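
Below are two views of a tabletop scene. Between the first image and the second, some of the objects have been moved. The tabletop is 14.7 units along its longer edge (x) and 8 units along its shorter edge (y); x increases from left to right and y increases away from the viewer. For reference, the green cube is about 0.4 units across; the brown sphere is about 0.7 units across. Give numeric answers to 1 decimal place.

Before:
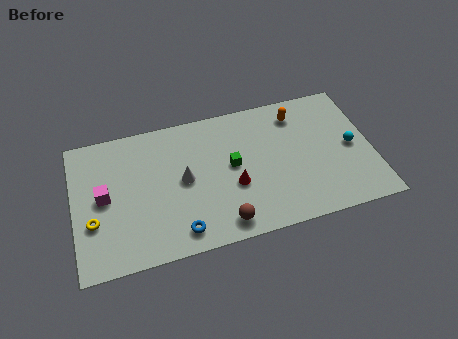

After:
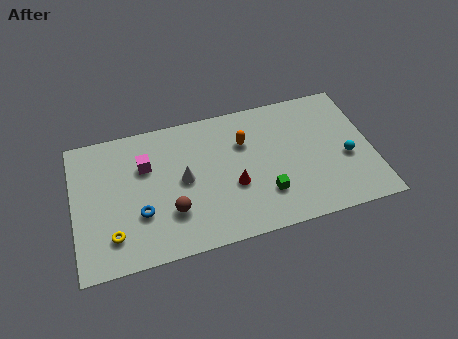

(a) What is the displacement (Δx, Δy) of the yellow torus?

(0.9, -1.0)

From the two frames, the yellow torus sits at roughly (0.9, 2.8) before and (1.8, 1.8) after.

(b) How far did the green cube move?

2.6

The green cube moved from about (7.8, 4.3) to (9.3, 2.2), a distance of √(1.5² + 2.1²) ≈ 2.6.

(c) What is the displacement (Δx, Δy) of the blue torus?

(-1.8, 1.5)

From the two frames, the blue torus sits at roughly (5.0, 1.2) before and (3.2, 2.7) after.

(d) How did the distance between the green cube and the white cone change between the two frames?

+1.9

Before: roughly 2.4 units apart; after: 4.3. That's 1.9 units further apart.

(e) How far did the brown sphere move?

2.7

The brown sphere was near (7.1, 1.1) before and (4.7, 2.4) after, so it travelled √(2.4² + 1.3²) ≈ 2.7 units.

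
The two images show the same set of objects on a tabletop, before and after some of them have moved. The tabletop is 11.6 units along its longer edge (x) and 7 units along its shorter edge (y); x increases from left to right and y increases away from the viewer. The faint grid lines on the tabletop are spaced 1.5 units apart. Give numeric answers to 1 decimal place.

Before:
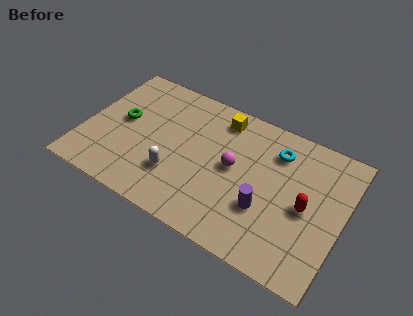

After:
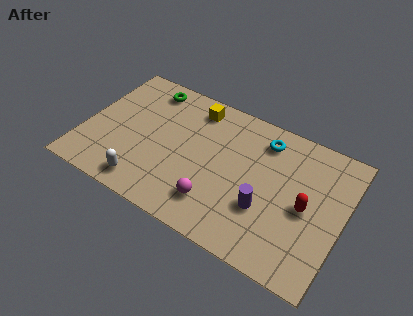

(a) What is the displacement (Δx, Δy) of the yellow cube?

(-1.2, 0.0)

The yellow cube was at about (5.8, 5.9) and moved to about (4.6, 5.9).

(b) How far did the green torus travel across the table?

2.3

The green torus was near (1.6, 3.8) before and (2.4, 6.0) after, so it travelled √(0.8² + 2.2²) ≈ 2.3 units.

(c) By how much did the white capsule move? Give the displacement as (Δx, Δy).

(-1.2, -1.1)

The white capsule started near (4.3, 2.1) and ended near (3.1, 1.0).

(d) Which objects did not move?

the red capsule and the purple cylinder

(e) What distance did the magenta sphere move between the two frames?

2.2

From (6.7, 3.7) to (6.2, 1.6), the magenta sphere covered √(0.5² + 2.1²) ≈ 2.2 units.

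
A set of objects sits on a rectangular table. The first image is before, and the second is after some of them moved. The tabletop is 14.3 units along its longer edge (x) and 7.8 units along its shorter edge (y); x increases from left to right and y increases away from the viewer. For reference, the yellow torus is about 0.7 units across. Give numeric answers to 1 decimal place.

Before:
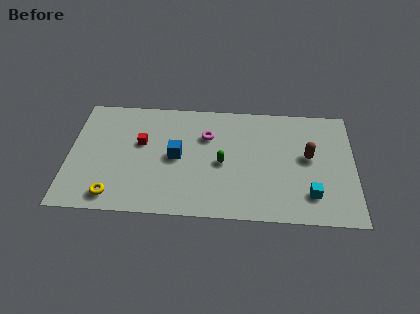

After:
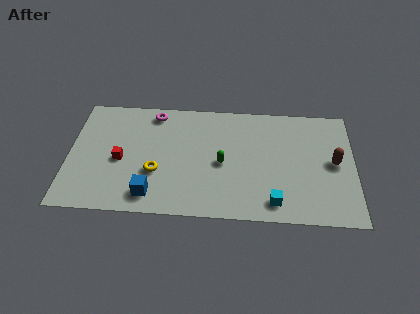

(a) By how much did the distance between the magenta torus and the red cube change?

+0.3

Before: roughly 3.4 units apart; after: 3.7. That's 0.3 units further apart.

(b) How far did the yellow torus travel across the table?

2.7

The yellow torus was near (2.3, 1.1) before and (4.4, 2.8) after, so it travelled √(2.1² + 1.7²) ≈ 2.7 units.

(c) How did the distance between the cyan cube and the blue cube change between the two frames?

-0.9

The distance was about 7.0 in the first image and 6.1 in the second, so they moved 0.9 units closer together.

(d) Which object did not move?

the green capsule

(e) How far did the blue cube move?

2.9

The blue cube moved from about (5.4, 3.9) to (4.2, 1.3), a distance of √(1.2² + 2.6²) ≈ 2.9.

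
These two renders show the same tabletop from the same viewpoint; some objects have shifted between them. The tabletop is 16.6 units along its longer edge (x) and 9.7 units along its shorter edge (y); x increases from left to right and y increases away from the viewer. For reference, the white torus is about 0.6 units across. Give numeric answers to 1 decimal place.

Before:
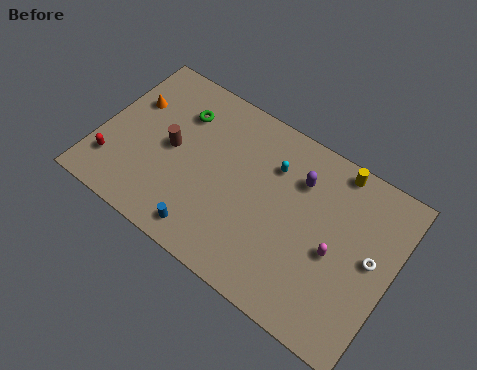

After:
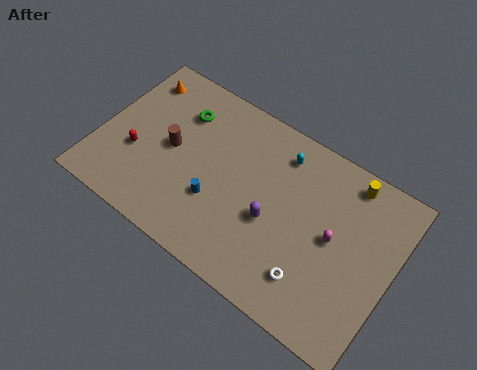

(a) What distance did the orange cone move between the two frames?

1.5

The orange cone moved from about (1.4, 6.4) to (1.4, 7.9), a distance of √(0.0² + 1.5²) ≈ 1.5.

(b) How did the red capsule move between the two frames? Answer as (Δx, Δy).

(1.1, 1.3)

The red capsule was at about (1.1, 2.3) and moved to about (2.2, 3.6).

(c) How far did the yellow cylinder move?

0.9

From (12.8, 8.8) to (13.6, 8.5), the yellow cylinder covered √(0.8² + 0.3²) ≈ 0.9 units.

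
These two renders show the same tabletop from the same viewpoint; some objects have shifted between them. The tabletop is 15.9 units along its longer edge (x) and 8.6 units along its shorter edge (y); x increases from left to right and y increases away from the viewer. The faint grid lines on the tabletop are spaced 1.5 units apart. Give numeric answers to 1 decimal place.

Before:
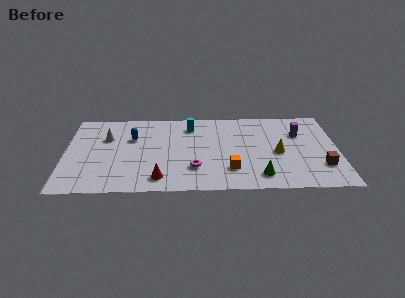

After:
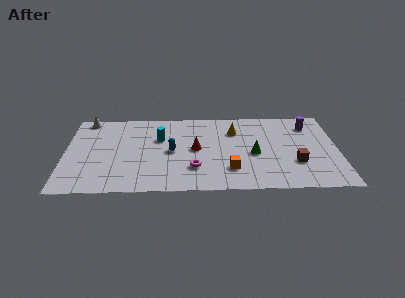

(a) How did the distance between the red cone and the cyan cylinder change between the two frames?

-3.4

The distance was about 5.8 in the first image and 2.4 in the second, so they moved 3.4 units closer together.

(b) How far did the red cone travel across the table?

3.7

From (5.5, 1.4) to (7.6, 4.4), the red cone covered √(2.1² + 3.0²) ≈ 3.7 units.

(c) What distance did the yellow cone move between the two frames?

3.5

The yellow cone moved from about (12.4, 3.9) to (9.9, 6.3), a distance of √(2.5² + 2.4²) ≈ 3.5.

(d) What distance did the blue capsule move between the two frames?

2.7

From (3.9, 5.7) to (6.2, 4.2), the blue capsule covered √(2.3² + 1.5²) ≈ 2.7 units.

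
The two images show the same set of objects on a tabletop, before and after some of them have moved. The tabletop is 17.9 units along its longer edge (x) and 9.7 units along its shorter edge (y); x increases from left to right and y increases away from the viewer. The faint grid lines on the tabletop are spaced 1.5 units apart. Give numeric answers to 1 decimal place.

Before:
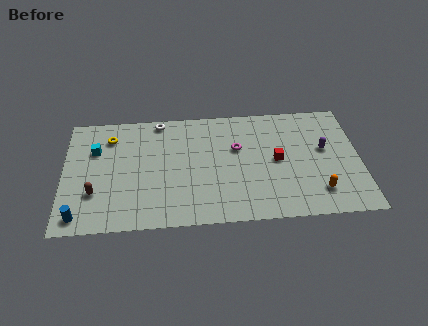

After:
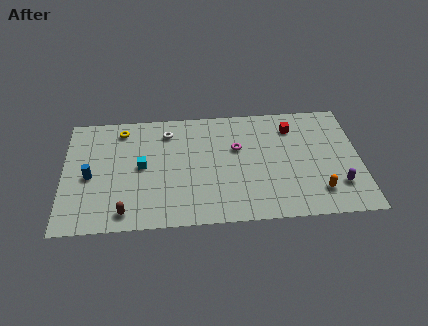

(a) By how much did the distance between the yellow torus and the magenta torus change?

-0.5

The distance was about 7.8 in the first image and 7.3 in the second, so they moved 0.5 units closer together.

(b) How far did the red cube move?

2.9

The red cube moved from about (12.9, 4.9) to (13.9, 7.6), a distance of √(1.0² + 2.7²) ≈ 2.9.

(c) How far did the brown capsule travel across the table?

2.5

The brown capsule moved from about (1.9, 3.0) to (3.7, 1.3), a distance of √(1.8² + 1.7²) ≈ 2.5.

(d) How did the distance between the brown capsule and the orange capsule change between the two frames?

-1.8

They were about 13.4 units apart before and 11.6 after — 1.8 units closer together.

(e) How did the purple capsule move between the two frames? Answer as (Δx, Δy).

(0.7, -3.1)

From the two frames, the purple capsule sits at roughly (15.8, 5.6) before and (16.5, 2.5) after.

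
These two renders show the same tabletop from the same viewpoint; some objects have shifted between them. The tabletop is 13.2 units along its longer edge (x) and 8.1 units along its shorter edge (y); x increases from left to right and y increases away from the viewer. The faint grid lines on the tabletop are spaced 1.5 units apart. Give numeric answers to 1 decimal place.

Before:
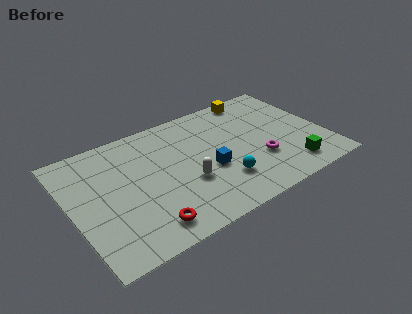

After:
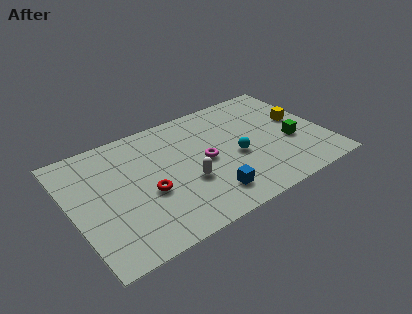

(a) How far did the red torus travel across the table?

2.0

From (3.4, 1.3) to (3.8, 3.3), the red torus covered √(0.4² + 2.0²) ≈ 2.0 units.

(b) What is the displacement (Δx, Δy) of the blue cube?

(-0.3, -1.7)

The blue cube was at about (7.0, 3.3) and moved to about (6.7, 1.6).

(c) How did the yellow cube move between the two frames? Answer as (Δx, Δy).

(1.9, -2.7)

From the two frames, the yellow cube sits at roughly (10.2, 7.3) before and (12.1, 4.6) after.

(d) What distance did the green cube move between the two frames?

1.8

The green cube was near (11.0, 1.4) before and (11.4, 3.2) after, so it travelled √(0.4² + 1.8²) ≈ 1.8 units.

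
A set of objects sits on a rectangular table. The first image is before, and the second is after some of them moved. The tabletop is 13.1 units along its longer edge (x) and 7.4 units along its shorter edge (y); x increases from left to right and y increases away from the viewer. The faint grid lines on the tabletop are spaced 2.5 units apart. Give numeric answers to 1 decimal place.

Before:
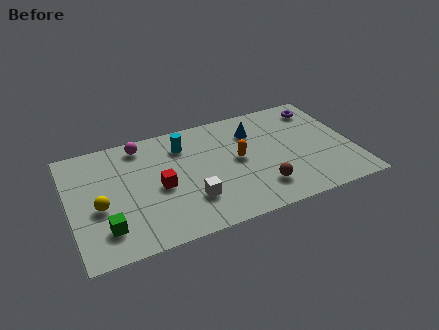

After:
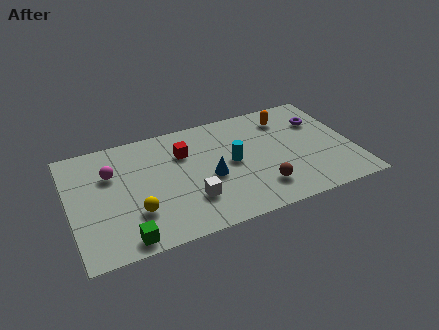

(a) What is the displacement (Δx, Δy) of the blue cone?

(-2.3, -2.3)

The blue cone started near (8.7, 5.5) and ended near (6.4, 3.2).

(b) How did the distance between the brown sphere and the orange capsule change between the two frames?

+2.2

They were about 2.3 units apart before and 4.5 after — 2.2 units further apart.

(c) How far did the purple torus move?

0.9

The purple torus was near (11.9, 6.1) before and (11.8, 5.2) after, so it travelled √(0.1² + 0.9²) ≈ 0.9 units.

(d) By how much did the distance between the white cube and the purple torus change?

-0.5

The distance was about 7.6 in the first image and 7.1 in the second, so they moved 0.5 units closer together.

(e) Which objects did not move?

the white cube and the brown sphere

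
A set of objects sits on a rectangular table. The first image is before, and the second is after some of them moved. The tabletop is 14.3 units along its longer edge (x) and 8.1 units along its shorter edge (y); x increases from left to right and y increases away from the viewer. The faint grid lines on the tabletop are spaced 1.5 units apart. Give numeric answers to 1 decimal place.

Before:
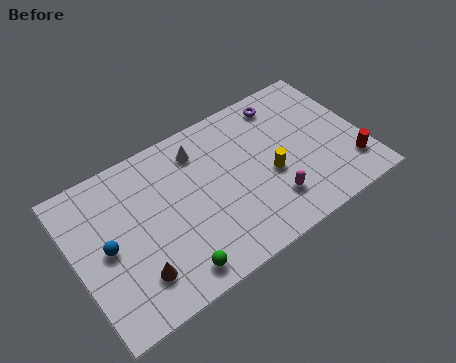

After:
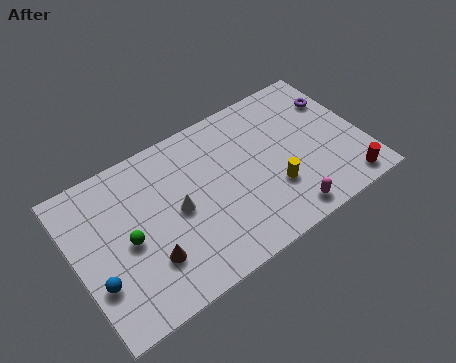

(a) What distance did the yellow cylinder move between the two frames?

0.8

The yellow cylinder moved from about (9.6, 3.4) to (9.6, 2.6), a distance of √(0.0² + 0.8²) ≈ 0.8.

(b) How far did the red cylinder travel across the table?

1.0

From (13.4, 1.9) to (13.0, 1.0), the red cylinder covered √(0.4² + 0.9²) ≈ 1.0 units.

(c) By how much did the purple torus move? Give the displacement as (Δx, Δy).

(2.5, -1.1)

The purple torus was at about (10.9, 6.9) and moved to about (13.4, 5.8).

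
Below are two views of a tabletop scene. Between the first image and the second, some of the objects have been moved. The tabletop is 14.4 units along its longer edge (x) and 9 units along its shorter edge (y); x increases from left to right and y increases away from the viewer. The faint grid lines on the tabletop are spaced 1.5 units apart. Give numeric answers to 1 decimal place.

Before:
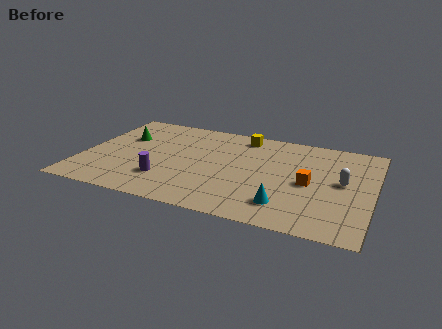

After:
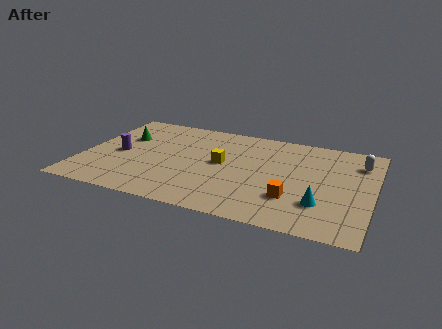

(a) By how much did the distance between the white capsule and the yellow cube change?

+1.0

Before: roughly 6.0 units apart; after: 7.0. That's 1.0 units further apart.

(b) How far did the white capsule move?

2.2

The white capsule was near (12.9, 4.8) before and (13.6, 6.9) after, so it travelled √(0.7² + 2.1²) ≈ 2.2 units.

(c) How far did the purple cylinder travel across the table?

3.1

From (4.3, 2.4) to (1.8, 4.2), the purple cylinder covered √(2.5² + 1.8²) ≈ 3.1 units.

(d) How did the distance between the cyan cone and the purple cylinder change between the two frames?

+4.3

Before: roughly 6.0 units apart; after: 10.3. That's 4.3 units further apart.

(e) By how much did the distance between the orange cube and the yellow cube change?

-0.8

Before: roughly 5.1 units apart; after: 4.3. That's 0.8 units closer together.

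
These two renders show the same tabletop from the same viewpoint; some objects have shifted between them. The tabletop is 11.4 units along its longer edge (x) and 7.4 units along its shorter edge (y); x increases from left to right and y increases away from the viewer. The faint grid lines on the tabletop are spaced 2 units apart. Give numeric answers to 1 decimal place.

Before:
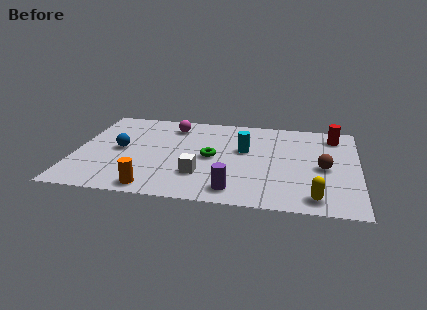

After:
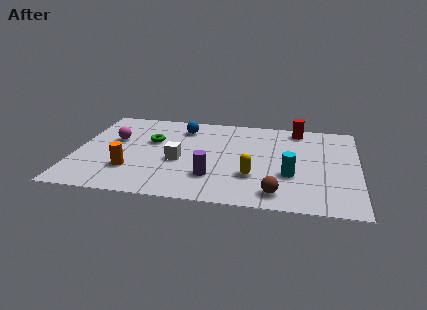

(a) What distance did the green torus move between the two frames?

2.7

The green torus was near (5.5, 3.6) before and (3.0, 4.6) after, so it travelled √(2.5² + 1.0²) ≈ 2.7 units.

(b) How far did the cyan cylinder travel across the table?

2.6

The cyan cylinder was near (6.8, 4.4) before and (8.7, 2.6) after, so it travelled √(1.9² + 1.8²) ≈ 2.6 units.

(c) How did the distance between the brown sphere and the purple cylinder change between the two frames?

-1.4

The distance was about 4.2 in the first image and 2.8 in the second, so they moved 1.4 units closer together.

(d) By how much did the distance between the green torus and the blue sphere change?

-1.9

Before: roughly 3.7 units apart; after: 1.8. That's 1.9 units closer together.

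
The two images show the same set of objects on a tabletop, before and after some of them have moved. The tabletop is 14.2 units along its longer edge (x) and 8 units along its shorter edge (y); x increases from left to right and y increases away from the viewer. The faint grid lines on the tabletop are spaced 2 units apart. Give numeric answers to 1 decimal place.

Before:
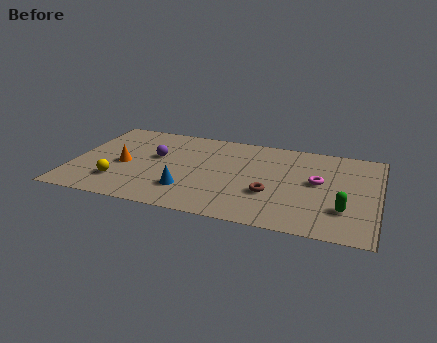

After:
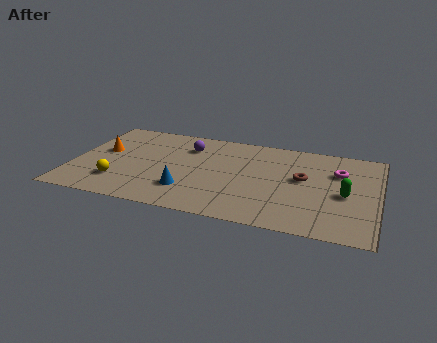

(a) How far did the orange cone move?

1.5

The orange cone was near (2.4, 3.6) before and (1.3, 4.6) after, so it travelled √(1.1² + 1.0²) ≈ 1.5 units.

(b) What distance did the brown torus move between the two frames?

2.2

From (9.3, 2.8) to (10.7, 4.5), the brown torus covered √(1.4² + 1.7²) ≈ 2.2 units.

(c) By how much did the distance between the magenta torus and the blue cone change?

+1.3

The distance was about 6.3 in the first image and 7.6 in the second, so they moved 1.3 units further apart.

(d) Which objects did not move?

the blue cone and the yellow sphere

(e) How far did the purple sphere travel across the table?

1.9

From (3.8, 4.7) to (5.2, 6.0), the purple sphere covered √(1.4² + 1.3²) ≈ 1.9 units.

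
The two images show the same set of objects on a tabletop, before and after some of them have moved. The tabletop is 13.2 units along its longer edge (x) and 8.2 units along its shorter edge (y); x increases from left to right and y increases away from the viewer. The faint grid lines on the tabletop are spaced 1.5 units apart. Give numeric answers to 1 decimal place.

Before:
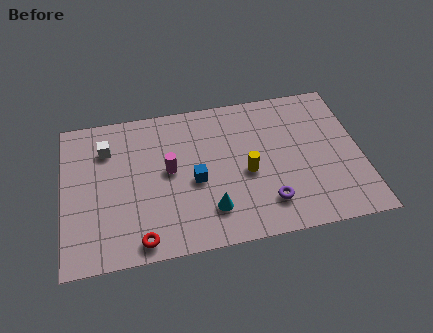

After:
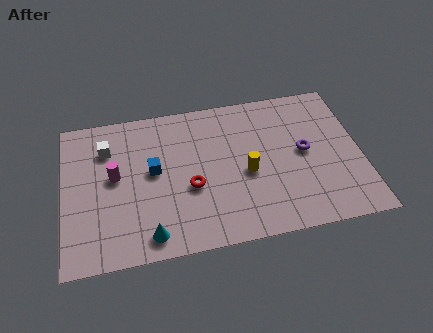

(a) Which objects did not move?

the white cube and the yellow cylinder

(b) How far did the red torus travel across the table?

3.3

The red torus moved from about (3.3, 0.9) to (5.6, 3.3), a distance of √(2.3² + 2.4²) ≈ 3.3.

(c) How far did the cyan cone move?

2.8

The cyan cone was near (6.4, 1.9) before and (3.7, 1.1) after, so it travelled √(2.7² + 0.8²) ≈ 2.8 units.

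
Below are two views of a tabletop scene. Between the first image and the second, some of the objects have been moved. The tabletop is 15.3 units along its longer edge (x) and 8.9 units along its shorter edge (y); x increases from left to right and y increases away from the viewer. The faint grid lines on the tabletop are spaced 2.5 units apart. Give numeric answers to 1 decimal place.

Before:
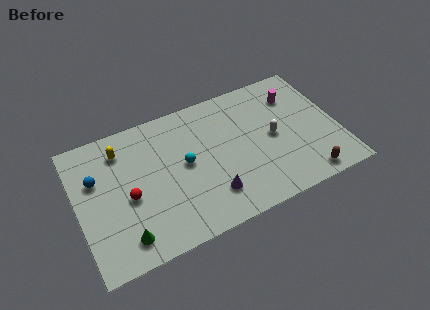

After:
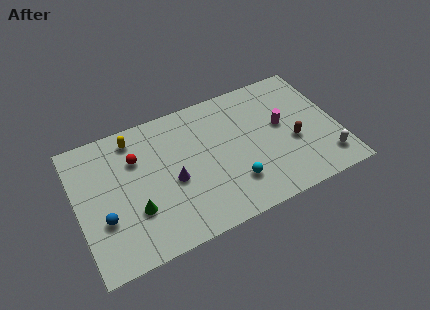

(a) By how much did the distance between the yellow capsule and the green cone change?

-0.9

Before: roughly 5.6 units apart; after: 4.7. That's 0.9 units closer together.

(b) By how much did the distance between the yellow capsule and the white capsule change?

+3.1

They were about 9.1 units apart before and 12.2 after — 3.1 units further apart.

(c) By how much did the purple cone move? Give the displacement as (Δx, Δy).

(-2.0, 1.8)

The purple cone started near (7.5, 2.1) and ended near (5.5, 3.9).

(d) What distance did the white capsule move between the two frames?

3.9

The white capsule moved from about (11.5, 4.4) to (14.3, 1.7), a distance of √(2.8² + 2.7²) ≈ 3.9.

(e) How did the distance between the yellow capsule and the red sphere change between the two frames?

-1.8

They were about 3.2 units apart before and 1.4 after — 1.8 units closer together.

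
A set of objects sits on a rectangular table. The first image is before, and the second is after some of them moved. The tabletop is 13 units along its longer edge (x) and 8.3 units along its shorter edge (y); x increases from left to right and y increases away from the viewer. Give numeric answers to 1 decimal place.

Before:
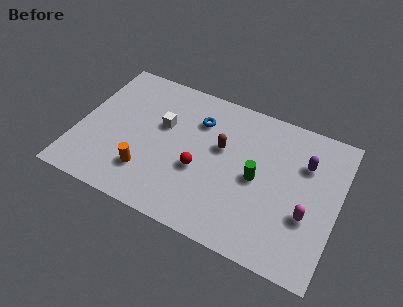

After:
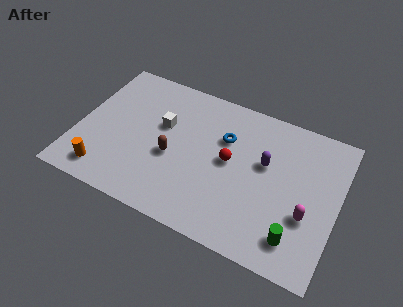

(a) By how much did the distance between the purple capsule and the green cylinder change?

+1.1

Before: roughly 2.8 units apart; after: 3.9. That's 1.1 units further apart.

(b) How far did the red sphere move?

1.8

The red sphere was near (6.2, 3.3) before and (7.6, 4.4) after, so it travelled √(1.4² + 1.1²) ≈ 1.8 units.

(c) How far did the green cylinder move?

3.3

From (9.0, 4.0) to (11.2, 1.6), the green cylinder covered √(2.2² + 2.4²) ≈ 3.3 units.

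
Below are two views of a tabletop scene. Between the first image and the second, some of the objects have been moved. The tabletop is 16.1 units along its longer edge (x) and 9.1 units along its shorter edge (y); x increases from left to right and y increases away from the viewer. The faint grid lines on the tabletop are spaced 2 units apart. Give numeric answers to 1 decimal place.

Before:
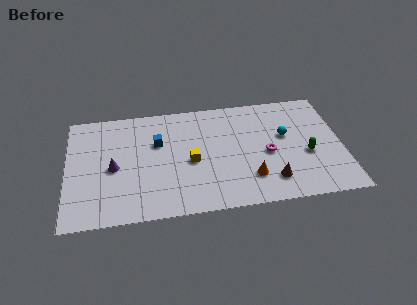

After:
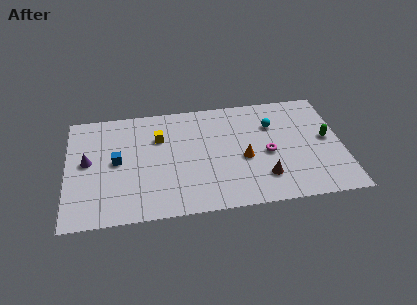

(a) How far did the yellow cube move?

2.8

From (7.2, 4.1) to (5.4, 6.3), the yellow cube covered √(1.8² + 2.2²) ≈ 2.8 units.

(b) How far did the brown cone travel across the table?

0.5

From (11.8, 1.9) to (11.4, 2.2), the brown cone covered √(0.4² + 0.3²) ≈ 0.5 units.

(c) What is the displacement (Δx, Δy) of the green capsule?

(1.2, 1.1)

The green capsule started near (14.0, 3.7) and ended near (15.2, 4.8).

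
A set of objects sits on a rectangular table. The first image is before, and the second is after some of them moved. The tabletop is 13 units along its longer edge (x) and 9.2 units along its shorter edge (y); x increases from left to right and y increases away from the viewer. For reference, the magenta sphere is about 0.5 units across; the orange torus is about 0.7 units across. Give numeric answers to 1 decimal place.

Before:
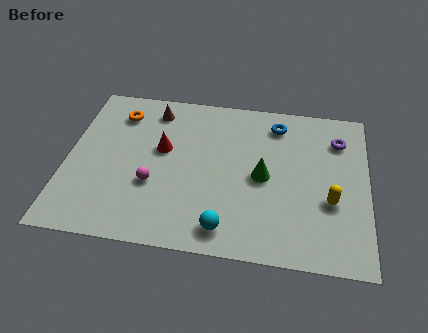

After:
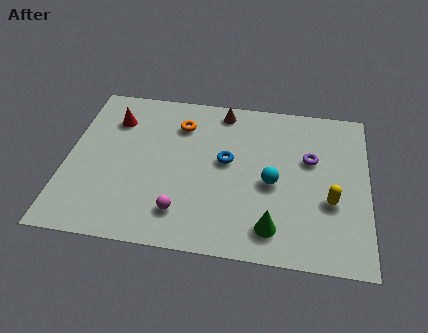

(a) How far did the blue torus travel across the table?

3.3

From (9.0, 7.6) to (6.9, 5.1), the blue torus covered √(2.1² + 2.5²) ≈ 3.3 units.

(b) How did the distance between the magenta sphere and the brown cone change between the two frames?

+2.0

They were about 4.4 units apart before and 6.4 after — 2.0 units further apart.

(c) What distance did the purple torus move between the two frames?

1.8

The purple torus was near (11.7, 7.0) before and (10.5, 5.7) after, so it travelled √(1.2² + 1.3²) ≈ 1.8 units.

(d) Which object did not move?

the yellow capsule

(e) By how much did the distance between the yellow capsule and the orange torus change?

-2.6

Before: roughly 10.1 units apart; after: 7.5. That's 2.6 units closer together.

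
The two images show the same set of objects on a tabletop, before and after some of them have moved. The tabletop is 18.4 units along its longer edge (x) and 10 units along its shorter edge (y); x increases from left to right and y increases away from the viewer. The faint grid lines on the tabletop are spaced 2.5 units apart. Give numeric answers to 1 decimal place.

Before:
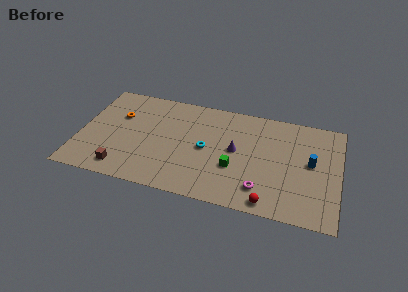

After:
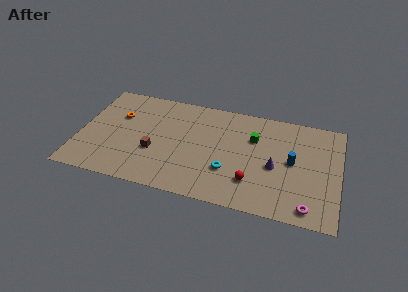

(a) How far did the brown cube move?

3.0

From (3.3, 1.5) to (5.4, 3.7), the brown cube covered √(2.1² + 2.2²) ≈ 3.0 units.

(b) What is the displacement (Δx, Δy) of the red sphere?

(-1.3, 1.6)

The red sphere was at about (13.7, 1.0) and moved to about (12.4, 2.6).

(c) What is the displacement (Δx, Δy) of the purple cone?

(2.8, -0.9)

From the two frames, the purple cone sits at roughly (11.1, 5.3) before and (13.9, 4.4) after.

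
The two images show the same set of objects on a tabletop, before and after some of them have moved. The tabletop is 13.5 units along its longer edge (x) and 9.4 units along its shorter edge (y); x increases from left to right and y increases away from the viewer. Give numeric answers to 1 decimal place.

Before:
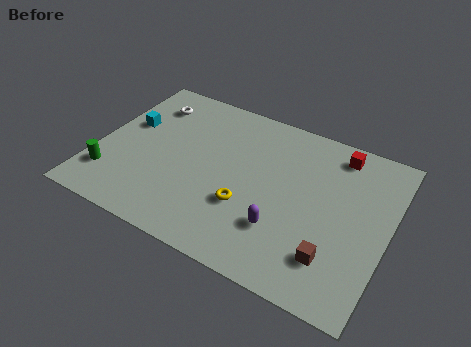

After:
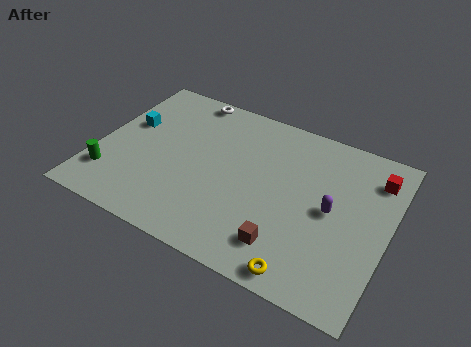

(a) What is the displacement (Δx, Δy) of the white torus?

(1.7, 1.2)

From the two frames, the white torus sits at roughly (1.9, 7.4) before and (3.6, 8.6) after.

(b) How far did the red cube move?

1.9

The red cube was near (10.8, 8.1) before and (12.6, 7.4) after, so it travelled √(1.8² + 0.7²) ≈ 1.9 units.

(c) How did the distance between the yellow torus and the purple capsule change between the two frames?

+2.1

They were about 1.8 units apart before and 3.9 after — 2.1 units further apart.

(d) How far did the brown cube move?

2.1

The brown cube was near (11.3, 2.2) before and (9.2, 1.9) after, so it travelled √(2.1² + 0.3²) ≈ 2.1 units.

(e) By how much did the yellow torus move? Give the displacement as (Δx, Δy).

(3.0, -2.3)

The yellow torus was at about (7.2, 3.2) and moved to about (10.2, 0.9).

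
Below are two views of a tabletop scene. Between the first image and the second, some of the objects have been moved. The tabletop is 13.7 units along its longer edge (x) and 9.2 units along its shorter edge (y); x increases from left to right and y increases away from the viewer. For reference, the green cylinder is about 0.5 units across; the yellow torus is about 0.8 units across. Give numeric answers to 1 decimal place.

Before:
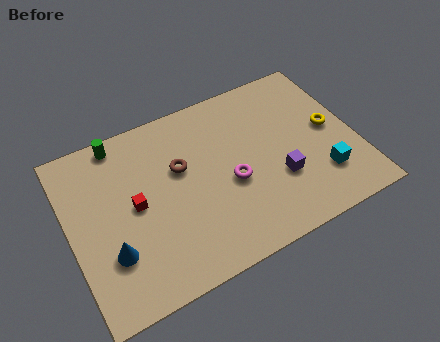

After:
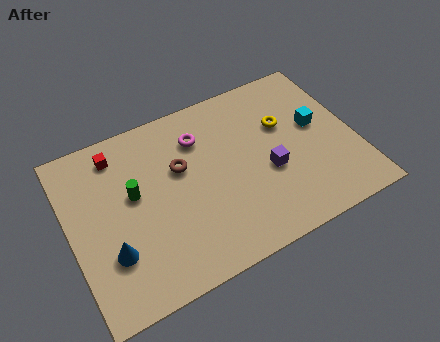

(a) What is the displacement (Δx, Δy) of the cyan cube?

(0.2, 2.8)

From the two frames, the cyan cube sits at roughly (11.8, 2.4) before and (12.0, 5.2) after.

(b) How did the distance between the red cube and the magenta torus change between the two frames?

-0.6

Before: roughly 4.6 units apart; after: 4.0. That's 0.6 units closer together.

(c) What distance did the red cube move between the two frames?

3.0

The red cube was near (3.1, 4.7) before and (2.6, 7.7) after, so it travelled √(0.5² + 3.0²) ≈ 3.0 units.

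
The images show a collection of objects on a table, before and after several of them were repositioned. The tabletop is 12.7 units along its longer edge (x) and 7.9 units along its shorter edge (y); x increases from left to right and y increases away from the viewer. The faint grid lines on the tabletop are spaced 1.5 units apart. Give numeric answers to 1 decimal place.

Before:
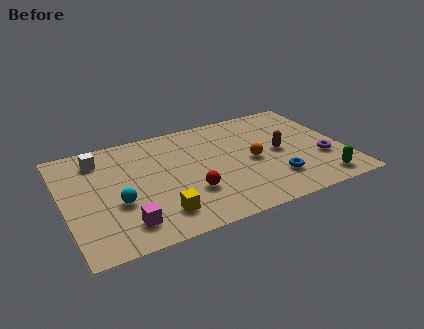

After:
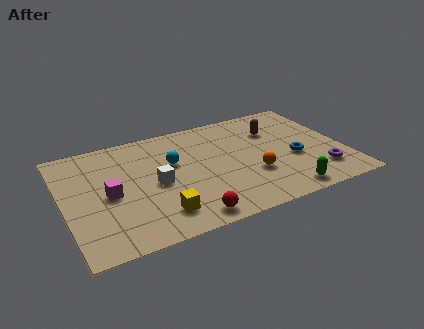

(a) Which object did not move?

the yellow cube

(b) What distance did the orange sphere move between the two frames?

1.0

The orange sphere moved from about (8.5, 3.7) to (8.4, 2.7), a distance of √(0.1² + 1.0²) ≈ 1.0.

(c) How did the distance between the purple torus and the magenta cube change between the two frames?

+0.4

They were about 9.2 units apart before and 9.6 after — 0.4 units further apart.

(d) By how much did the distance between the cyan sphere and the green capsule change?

-3.1

Before: roughly 9.2 units apart; after: 6.1. That's 3.1 units closer together.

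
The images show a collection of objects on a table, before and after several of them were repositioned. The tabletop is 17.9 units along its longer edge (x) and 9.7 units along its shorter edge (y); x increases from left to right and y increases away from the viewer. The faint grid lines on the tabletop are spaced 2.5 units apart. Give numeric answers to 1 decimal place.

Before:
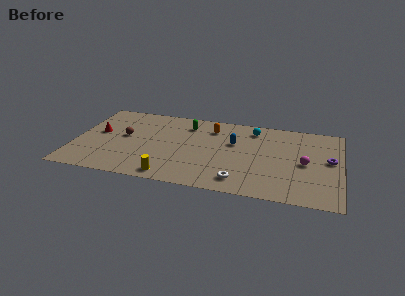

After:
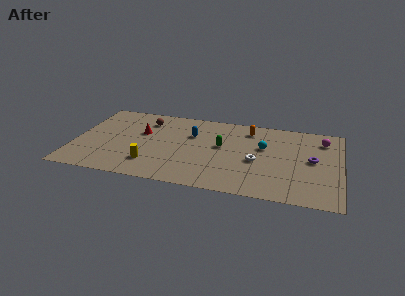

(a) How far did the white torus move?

2.8

The white torus was near (11.3, 1.6) before and (12.3, 4.2) after, so it travelled √(1.0² + 2.6²) ≈ 2.8 units.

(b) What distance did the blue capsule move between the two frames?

2.9

The blue capsule was near (10.7, 6.1) before and (7.8, 6.5) after, so it travelled √(2.9² + 0.4²) ≈ 2.9 units.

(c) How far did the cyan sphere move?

2.2

The cyan sphere was near (11.9, 8.1) before and (12.7, 6.0) after, so it travelled √(0.8² + 2.1²) ≈ 2.2 units.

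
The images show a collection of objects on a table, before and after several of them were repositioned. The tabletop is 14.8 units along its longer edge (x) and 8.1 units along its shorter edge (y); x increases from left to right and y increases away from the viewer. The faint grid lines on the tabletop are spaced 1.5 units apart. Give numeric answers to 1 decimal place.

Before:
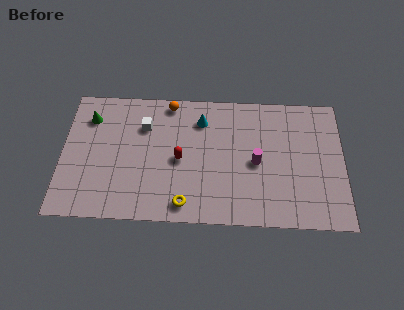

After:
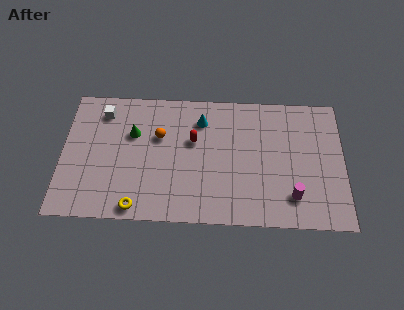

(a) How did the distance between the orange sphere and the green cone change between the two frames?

-2.9

The distance was about 4.3 in the first image and 1.4 in the second, so they moved 2.9 units closer together.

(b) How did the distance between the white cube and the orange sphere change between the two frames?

+1.3

Before: roughly 2.0 units apart; after: 3.3. That's 1.3 units further apart.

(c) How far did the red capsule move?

1.4

From (6.2, 3.8) to (6.9, 5.0), the red capsule covered √(0.7² + 1.2²) ≈ 1.4 units.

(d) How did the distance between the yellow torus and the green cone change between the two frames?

-2.7

The distance was about 7.2 in the first image and 4.5 in the second, so they moved 2.7 units closer together.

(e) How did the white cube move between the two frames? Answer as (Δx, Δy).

(-2.2, 0.8)

The white cube was at about (4.3, 5.8) and moved to about (2.1, 6.6).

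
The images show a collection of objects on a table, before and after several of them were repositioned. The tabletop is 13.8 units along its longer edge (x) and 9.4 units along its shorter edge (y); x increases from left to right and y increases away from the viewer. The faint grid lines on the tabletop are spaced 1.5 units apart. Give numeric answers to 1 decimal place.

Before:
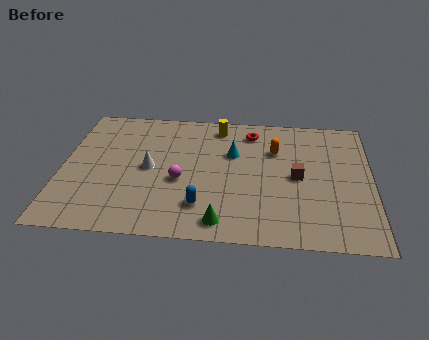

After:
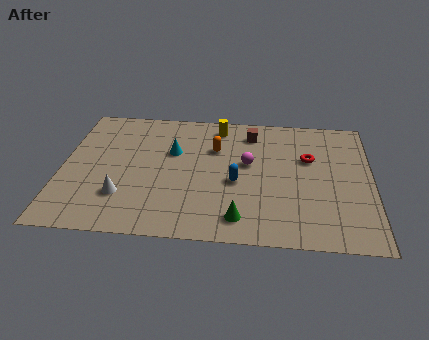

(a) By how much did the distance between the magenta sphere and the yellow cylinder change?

-1.5

Before: roughly 4.5 units apart; after: 3.0. That's 1.5 units closer together.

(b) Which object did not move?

the yellow cylinder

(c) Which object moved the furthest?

the brown cube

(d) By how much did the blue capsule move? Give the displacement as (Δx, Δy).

(1.5, 1.8)

The blue capsule started near (6.3, 2.2) and ended near (7.8, 4.0).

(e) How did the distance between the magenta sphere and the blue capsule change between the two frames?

-0.5

They were about 2.0 units apart before and 1.5 after — 0.5 units closer together.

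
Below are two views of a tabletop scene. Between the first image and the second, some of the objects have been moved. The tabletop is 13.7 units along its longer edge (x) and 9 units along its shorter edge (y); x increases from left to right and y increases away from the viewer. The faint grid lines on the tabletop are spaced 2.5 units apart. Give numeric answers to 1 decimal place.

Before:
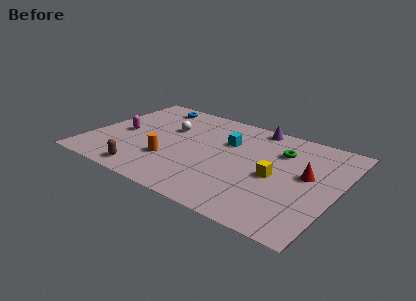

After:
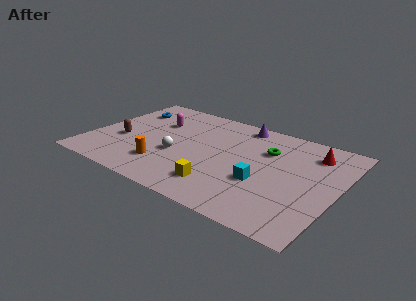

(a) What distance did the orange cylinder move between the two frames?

0.6

The orange cylinder was near (4.7, 2.8) before and (4.5, 2.2) after, so it travelled √(0.2² + 0.6²) ≈ 0.6 units.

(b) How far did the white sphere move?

2.5

From (4.1, 5.8) to (5.0, 3.5), the white sphere covered √(0.9² + 2.3²) ≈ 2.5 units.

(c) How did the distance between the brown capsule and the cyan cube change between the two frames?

+1.9

The distance was about 6.1 in the first image and 8.0 in the second, so they moved 1.9 units further apart.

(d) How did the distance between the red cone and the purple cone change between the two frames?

-0.4

They were about 4.7 units apart before and 4.3 after — 0.4 units closer together.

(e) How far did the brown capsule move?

3.1

The brown capsule was near (3.7, 1.1) before and (1.8, 3.5) after, so it travelled √(1.9² + 2.4²) ≈ 3.1 units.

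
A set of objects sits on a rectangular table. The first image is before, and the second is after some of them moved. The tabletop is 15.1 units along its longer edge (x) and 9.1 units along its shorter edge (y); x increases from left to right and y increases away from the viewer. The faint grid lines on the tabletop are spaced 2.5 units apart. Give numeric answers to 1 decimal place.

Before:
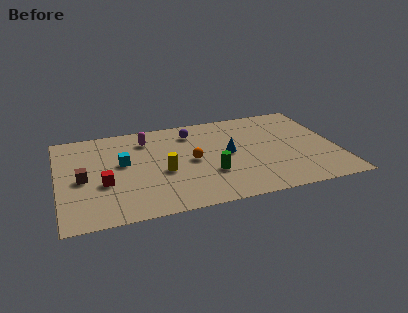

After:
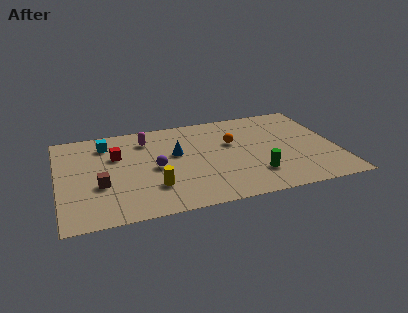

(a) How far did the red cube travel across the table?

2.6

The red cube was near (2.4, 3.5) before and (3.2, 6.0) after, so it travelled √(0.8² + 2.5²) ≈ 2.6 units.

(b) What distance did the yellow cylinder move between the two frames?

1.4

The yellow cylinder moved from about (5.6, 3.8) to (5.0, 2.5), a distance of √(0.6² + 1.3²) ≈ 1.4.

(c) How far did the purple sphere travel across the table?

3.7

The purple sphere moved from about (7.4, 7.3) to (5.2, 4.3), a distance of √(2.2² + 3.0²) ≈ 3.7.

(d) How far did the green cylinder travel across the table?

2.5

The green cylinder was near (8.1, 3.0) before and (10.5, 2.3) after, so it travelled √(2.4² + 0.7²) ≈ 2.5 units.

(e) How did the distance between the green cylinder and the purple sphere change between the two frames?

+1.3

The distance was about 4.4 in the first image and 5.7 in the second, so they moved 1.3 units further apart.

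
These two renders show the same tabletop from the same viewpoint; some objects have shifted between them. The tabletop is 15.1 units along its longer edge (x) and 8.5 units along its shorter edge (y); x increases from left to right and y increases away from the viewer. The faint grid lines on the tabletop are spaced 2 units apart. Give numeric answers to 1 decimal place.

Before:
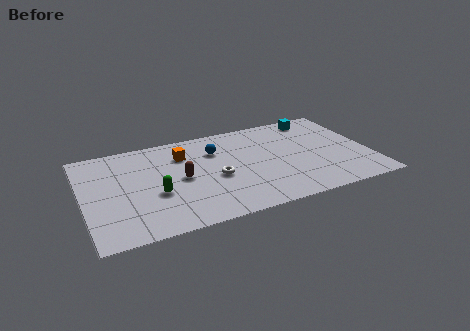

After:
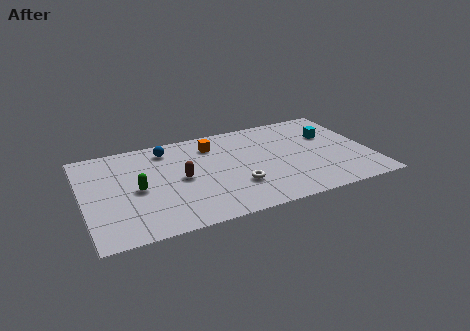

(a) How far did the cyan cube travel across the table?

1.9

The cyan cube was near (12.7, 7.4) before and (13.2, 5.6) after, so it travelled √(0.5² + 1.8²) ≈ 1.9 units.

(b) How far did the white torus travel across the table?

1.5

From (6.9, 3.7) to (7.9, 2.6), the white torus covered √(1.0² + 1.1²) ≈ 1.5 units.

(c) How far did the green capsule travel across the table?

1.1

The green capsule moved from about (3.7, 3.3) to (2.8, 4.0), a distance of √(0.9² + 0.7²) ≈ 1.1.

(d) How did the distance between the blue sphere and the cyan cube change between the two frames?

+3.0

Before: roughly 5.7 units apart; after: 8.7. That's 3.0 units further apart.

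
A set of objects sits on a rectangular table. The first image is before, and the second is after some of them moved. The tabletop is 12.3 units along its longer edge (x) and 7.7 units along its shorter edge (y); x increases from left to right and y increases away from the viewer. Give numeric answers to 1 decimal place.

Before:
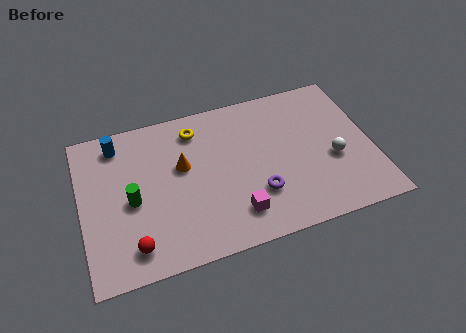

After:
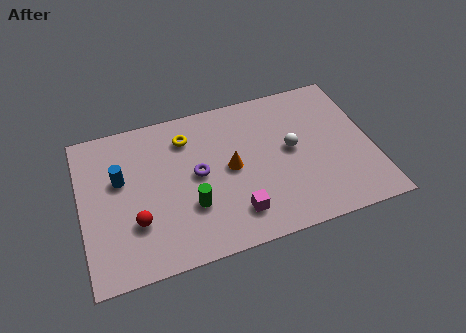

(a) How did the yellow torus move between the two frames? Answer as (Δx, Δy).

(-0.4, -0.3)

From the two frames, the yellow torus sits at roughly (5.0, 6.3) before and (4.6, 6.0) after.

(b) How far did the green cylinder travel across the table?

2.6

The green cylinder was near (2.1, 3.5) before and (4.5, 2.5) after, so it travelled √(2.4² + 1.0²) ≈ 2.6 units.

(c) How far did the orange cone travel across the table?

2.1

The orange cone was near (4.3, 4.6) before and (6.3, 3.9) after, so it travelled √(2.0² + 0.7²) ≈ 2.1 units.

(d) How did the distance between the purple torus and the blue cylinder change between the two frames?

-3.7

The distance was about 7.0 in the first image and 3.3 in the second, so they moved 3.7 units closer together.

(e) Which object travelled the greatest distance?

the purple torus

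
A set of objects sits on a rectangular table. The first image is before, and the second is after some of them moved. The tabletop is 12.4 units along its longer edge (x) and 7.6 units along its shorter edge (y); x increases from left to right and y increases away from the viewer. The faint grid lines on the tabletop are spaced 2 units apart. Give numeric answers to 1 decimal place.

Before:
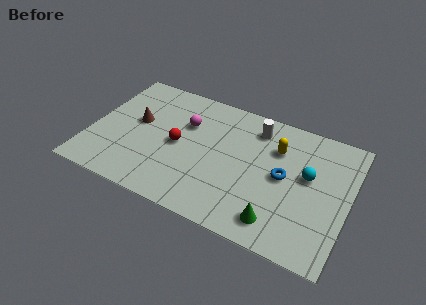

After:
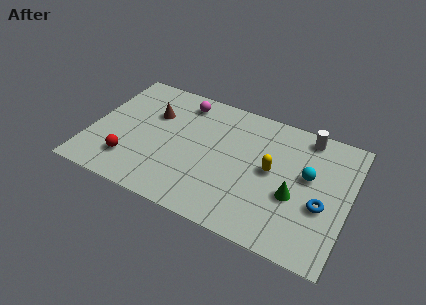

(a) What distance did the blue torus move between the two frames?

2.1

The blue torus moved from about (9.3, 3.9) to (11.2, 3.0), a distance of √(1.9² + 0.9²) ≈ 2.1.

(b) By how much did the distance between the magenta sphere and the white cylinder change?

+2.5

Before: roughly 3.5 units apart; after: 6.0. That's 2.5 units further apart.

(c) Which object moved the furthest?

the red sphere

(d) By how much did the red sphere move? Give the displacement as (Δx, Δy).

(-2.1, -1.9)

From the two frames, the red sphere sits at roughly (4.2, 3.7) before and (2.1, 1.8) after.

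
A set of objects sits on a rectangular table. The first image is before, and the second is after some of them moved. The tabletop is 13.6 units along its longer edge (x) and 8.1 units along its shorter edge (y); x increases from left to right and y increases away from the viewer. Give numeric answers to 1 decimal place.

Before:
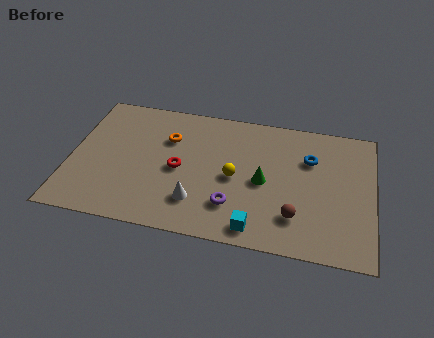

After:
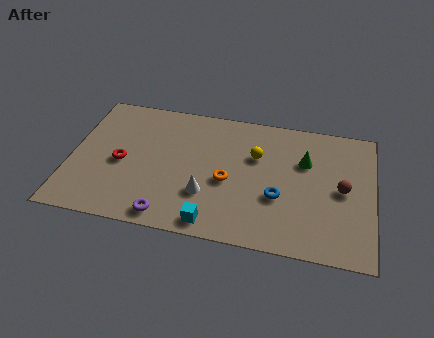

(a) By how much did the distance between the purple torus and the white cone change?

+0.7

They were about 1.6 units apart before and 2.3 after — 0.7 units further apart.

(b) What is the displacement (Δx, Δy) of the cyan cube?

(-1.9, -0.1)

The cyan cube started near (8.5, 1.0) and ended near (6.6, 0.9).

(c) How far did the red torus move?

2.6

The red torus moved from about (4.9, 3.8) to (2.3, 3.7), a distance of √(2.6² + 0.1²) ≈ 2.6.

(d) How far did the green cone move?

2.4

From (8.7, 3.8) to (10.5, 5.4), the green cone covered √(1.8² + 1.6²) ≈ 2.4 units.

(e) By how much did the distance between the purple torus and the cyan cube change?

+0.4

The distance was about 1.6 in the first image and 2.0 in the second, so they moved 0.4 units further apart.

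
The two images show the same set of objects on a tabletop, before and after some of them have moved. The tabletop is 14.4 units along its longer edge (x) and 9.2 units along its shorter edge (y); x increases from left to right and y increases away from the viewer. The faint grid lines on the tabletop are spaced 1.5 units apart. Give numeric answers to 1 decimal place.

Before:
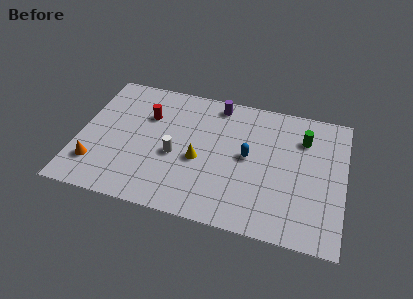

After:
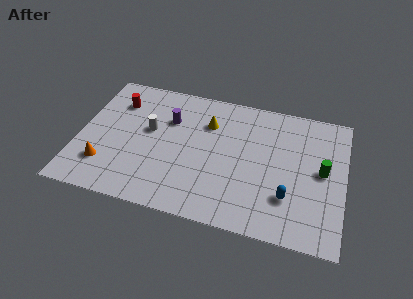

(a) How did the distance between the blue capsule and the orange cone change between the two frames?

+1.4

The distance was about 8.5 in the first image and 9.9 in the second, so they moved 1.4 units further apart.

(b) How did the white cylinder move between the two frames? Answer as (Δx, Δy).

(-1.5, 1.4)

From the two frames, the white cylinder sits at roughly (5.3, 3.9) before and (3.8, 5.3) after.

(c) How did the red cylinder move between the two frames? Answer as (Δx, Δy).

(-1.7, 0.6)

From the two frames, the red cylinder sits at roughly (3.6, 6.3) before and (1.9, 6.9) after.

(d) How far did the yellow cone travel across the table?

2.7

From (6.6, 3.9) to (6.9, 6.6), the yellow cone covered √(0.3² + 2.7²) ≈ 2.7 units.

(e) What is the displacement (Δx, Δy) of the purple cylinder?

(-2.5, -1.8)

The purple cylinder was at about (7.3, 8.1) and moved to about (4.8, 6.3).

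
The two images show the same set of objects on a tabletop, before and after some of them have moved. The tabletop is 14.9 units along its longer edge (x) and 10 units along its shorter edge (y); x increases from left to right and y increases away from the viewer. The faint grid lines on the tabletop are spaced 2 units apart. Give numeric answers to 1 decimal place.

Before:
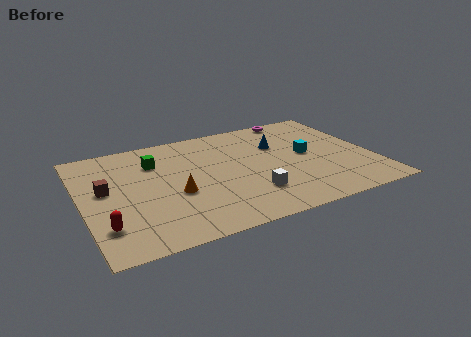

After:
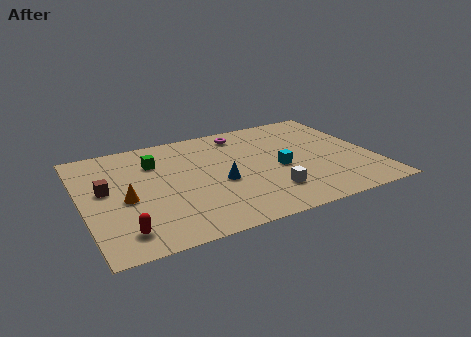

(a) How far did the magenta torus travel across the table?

3.1

From (11.6, 9.2) to (8.6, 8.5), the magenta torus covered √(3.0² + 0.7²) ≈ 3.1 units.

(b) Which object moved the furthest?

the blue cone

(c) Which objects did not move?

the green cube and the brown cube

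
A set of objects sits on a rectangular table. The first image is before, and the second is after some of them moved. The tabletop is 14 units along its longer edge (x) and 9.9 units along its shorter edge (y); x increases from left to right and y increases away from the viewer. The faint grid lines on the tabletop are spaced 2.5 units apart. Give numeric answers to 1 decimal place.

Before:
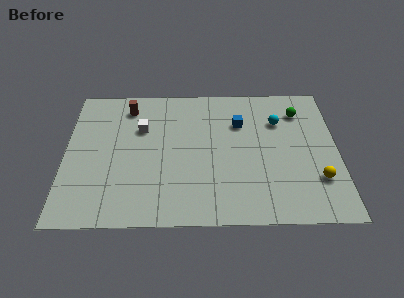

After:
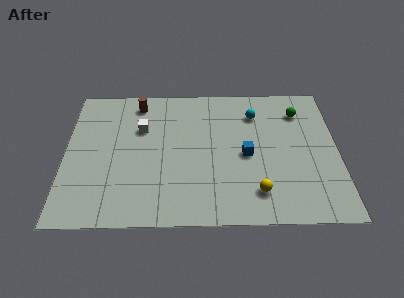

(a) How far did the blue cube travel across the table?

2.3

The blue cube was near (9.0, 6.9) before and (9.3, 4.6) after, so it travelled √(0.3² + 2.3²) ≈ 2.3 units.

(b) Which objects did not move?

the green sphere and the white cube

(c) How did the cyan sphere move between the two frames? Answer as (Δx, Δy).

(-1.2, 0.6)

The cyan sphere started near (11.0, 7.0) and ended near (9.8, 7.6).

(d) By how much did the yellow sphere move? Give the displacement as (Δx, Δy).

(-3.1, -0.8)

The yellow sphere was at about (12.9, 2.8) and moved to about (9.8, 2.0).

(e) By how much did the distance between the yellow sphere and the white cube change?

-2.3

They were about 9.8 units apart before and 7.5 after — 2.3 units closer together.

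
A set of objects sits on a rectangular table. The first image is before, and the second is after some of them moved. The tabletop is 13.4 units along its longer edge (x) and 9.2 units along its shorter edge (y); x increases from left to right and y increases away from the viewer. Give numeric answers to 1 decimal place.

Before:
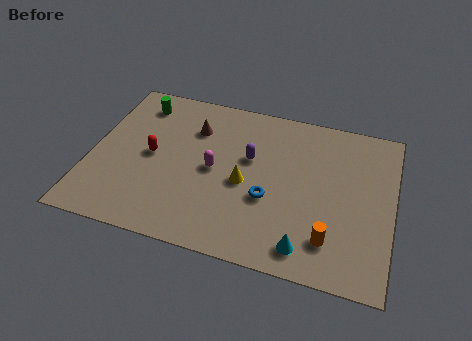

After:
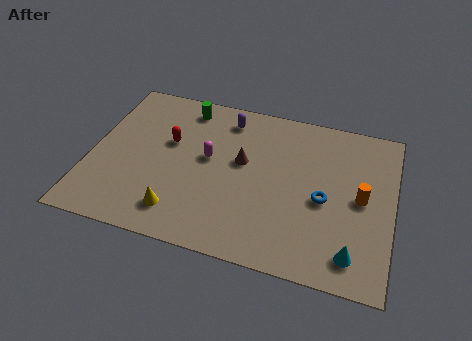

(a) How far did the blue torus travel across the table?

2.5

From (8.0, 3.5) to (10.4, 4.1), the blue torus covered √(2.4² + 0.6²) ≈ 2.5 units.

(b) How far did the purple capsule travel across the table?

2.4

The purple capsule was near (7.0, 5.6) before and (5.8, 7.7) after, so it travelled √(1.2² + 2.1²) ≈ 2.4 units.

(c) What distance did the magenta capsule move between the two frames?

0.7

The magenta capsule was near (5.5, 4.5) before and (5.2, 5.1) after, so it travelled √(0.3² + 0.6²) ≈ 0.7 units.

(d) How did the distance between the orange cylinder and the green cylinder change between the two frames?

-1.9

Before: roughly 10.6 units apart; after: 8.7. That's 1.9 units closer together.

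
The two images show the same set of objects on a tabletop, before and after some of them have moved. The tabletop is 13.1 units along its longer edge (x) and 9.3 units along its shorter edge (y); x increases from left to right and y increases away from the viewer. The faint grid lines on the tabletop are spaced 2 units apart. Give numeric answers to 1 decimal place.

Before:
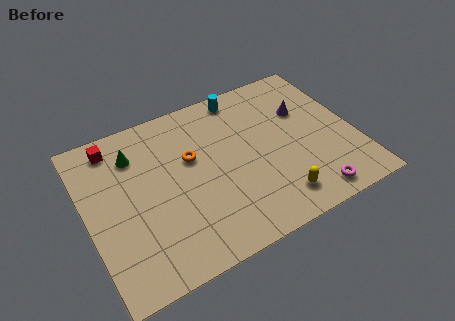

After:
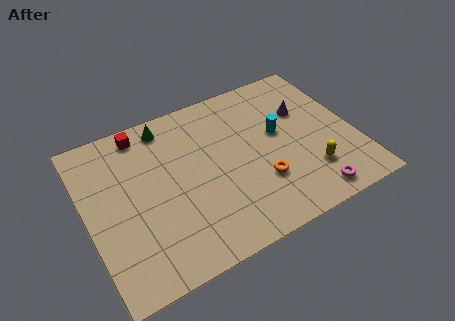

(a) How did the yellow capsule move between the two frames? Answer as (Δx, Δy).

(1.8, 0.8)

The yellow capsule started near (8.8, 1.6) and ended near (10.6, 2.4).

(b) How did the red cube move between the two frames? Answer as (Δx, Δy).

(1.4, 0.2)

The red cube was at about (1.7, 8.0) and moved to about (3.1, 8.2).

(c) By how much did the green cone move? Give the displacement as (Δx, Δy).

(1.7, 1.0)

The green cone started near (2.6, 7.1) and ended near (4.3, 8.1).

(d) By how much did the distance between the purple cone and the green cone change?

-1.5

They were about 8.4 units apart before and 6.9 after — 1.5 units closer together.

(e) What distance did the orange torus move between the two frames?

4.1

From (5.2, 5.7) to (8.2, 2.9), the orange torus covered √(3.0² + 2.8²) ≈ 4.1 units.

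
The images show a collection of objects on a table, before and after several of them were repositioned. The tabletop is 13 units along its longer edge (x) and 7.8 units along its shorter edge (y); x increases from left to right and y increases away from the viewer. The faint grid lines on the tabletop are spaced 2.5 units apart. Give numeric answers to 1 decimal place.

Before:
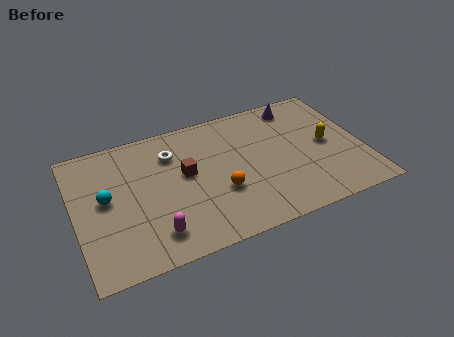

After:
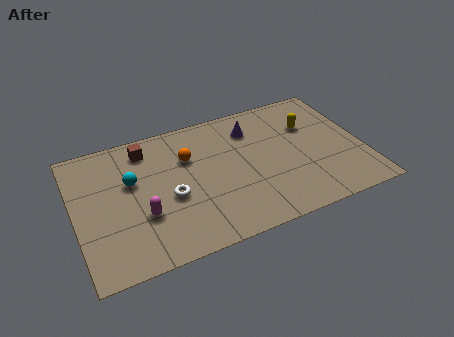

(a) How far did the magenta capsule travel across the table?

1.3

The magenta capsule was near (3.3, 1.5) before and (2.9, 2.7) after, so it travelled √(0.4² + 1.2²) ≈ 1.3 units.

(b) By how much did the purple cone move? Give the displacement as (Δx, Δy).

(-2.2, -0.7)

The purple cone was at about (10.4, 6.7) and moved to about (8.2, 6.0).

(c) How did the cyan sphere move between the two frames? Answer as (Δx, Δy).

(1.2, 0.6)

The cyan sphere was at about (1.4, 4.2) and moved to about (2.6, 4.8).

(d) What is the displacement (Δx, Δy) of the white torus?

(-0.3, -2.5)

From the two frames, the white torus sits at roughly (4.5, 5.8) before and (4.2, 3.3) after.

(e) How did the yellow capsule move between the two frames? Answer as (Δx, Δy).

(-0.6, 1.4)

From the two frames, the yellow capsule sits at roughly (11.4, 3.9) before and (10.8, 5.3) after.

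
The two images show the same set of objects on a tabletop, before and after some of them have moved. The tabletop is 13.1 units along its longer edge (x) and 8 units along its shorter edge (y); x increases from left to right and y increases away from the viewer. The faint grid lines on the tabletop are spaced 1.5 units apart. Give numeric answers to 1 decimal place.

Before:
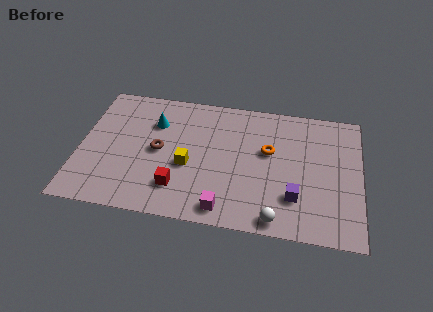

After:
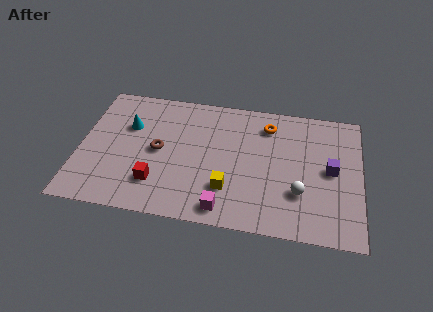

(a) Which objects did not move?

the brown torus and the magenta cube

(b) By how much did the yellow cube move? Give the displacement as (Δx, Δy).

(1.9, -1.1)

From the two frames, the yellow cube sits at roughly (5.1, 3.3) before and (7.0, 2.2) after.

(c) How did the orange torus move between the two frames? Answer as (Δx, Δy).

(-0.1, 1.6)

From the two frames, the orange torus sits at roughly (8.8, 4.8) before and (8.7, 6.4) after.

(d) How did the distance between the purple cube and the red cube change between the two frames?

+2.9

They were about 5.4 units apart before and 8.3 after — 2.9 units further apart.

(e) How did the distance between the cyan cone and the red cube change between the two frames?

-0.4

Before: roughly 4.0 units apart; after: 3.6. That's 0.4 units closer together.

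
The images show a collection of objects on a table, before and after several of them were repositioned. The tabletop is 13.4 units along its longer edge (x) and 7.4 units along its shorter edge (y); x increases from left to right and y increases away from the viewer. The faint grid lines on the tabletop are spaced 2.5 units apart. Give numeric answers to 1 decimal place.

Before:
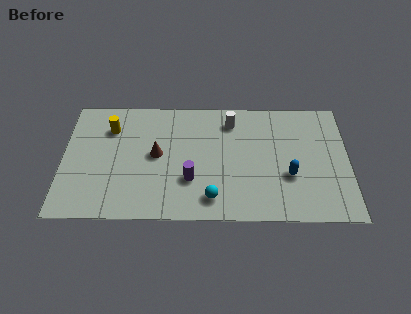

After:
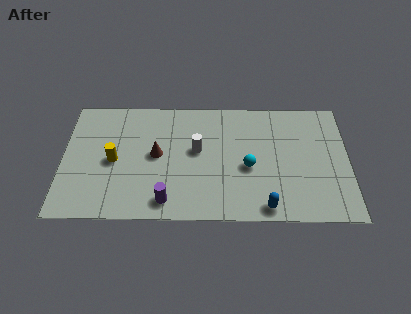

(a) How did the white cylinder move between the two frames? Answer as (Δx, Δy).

(-1.6, -1.8)

The white cylinder started near (7.9, 6.0) and ended near (6.3, 4.2).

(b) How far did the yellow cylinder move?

2.0

The yellow cylinder moved from about (2.2, 5.5) to (2.4, 3.5), a distance of √(0.2² + 2.0²) ≈ 2.0.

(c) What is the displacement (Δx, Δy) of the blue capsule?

(-1.1, -1.9)

From the two frames, the blue capsule sits at roughly (10.6, 2.7) before and (9.5, 0.8) after.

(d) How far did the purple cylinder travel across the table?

1.7

The purple cylinder moved from about (6.0, 2.4) to (4.9, 1.1), a distance of √(1.1² + 1.3²) ≈ 1.7.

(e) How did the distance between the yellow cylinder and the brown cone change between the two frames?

-0.7

The distance was about 2.7 in the first image and 2.0 in the second, so they moved 0.7 units closer together.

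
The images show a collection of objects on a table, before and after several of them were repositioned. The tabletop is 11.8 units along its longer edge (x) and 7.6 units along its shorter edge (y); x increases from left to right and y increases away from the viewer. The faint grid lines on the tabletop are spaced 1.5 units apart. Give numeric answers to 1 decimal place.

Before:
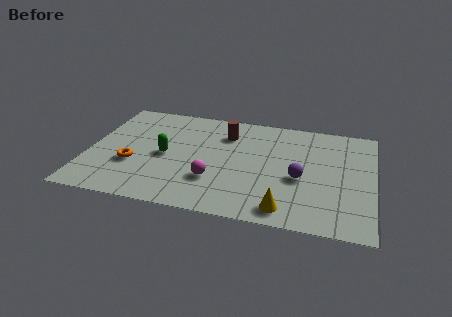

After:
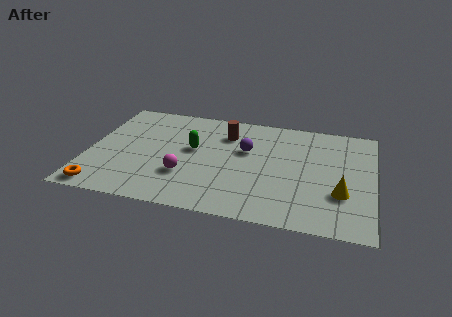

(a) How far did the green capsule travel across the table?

1.3

The green capsule moved from about (3.2, 3.6) to (4.3, 4.3), a distance of √(1.1² + 0.7²) ≈ 1.3.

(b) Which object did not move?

the brown cylinder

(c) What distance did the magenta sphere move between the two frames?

1.2

The magenta sphere was near (5.3, 2.3) before and (4.1, 2.4) after, so it travelled √(1.2² + 0.1²) ≈ 1.2 units.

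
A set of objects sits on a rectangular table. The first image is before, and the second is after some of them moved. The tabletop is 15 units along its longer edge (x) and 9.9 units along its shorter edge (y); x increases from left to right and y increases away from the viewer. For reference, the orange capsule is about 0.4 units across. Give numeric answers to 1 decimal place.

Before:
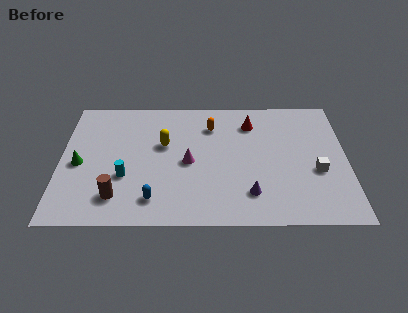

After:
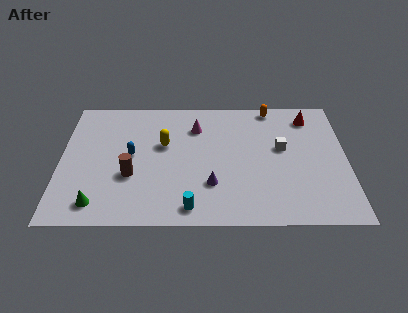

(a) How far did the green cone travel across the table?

3.2

The green cone moved from about (1.0, 4.5) to (2.0, 1.5), a distance of √(1.0² + 3.0²) ≈ 3.2.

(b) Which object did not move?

the yellow capsule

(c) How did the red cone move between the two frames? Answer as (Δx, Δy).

(3.1, 0.5)

The red cone was at about (10.0, 7.7) and moved to about (13.1, 8.2).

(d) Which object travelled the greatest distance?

the cyan cylinder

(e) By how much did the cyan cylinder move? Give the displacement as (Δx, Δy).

(3.4, -2.3)

The cyan cylinder was at about (3.4, 3.5) and moved to about (6.8, 1.2).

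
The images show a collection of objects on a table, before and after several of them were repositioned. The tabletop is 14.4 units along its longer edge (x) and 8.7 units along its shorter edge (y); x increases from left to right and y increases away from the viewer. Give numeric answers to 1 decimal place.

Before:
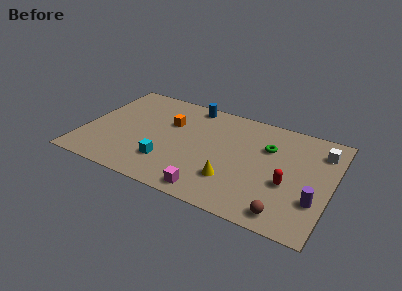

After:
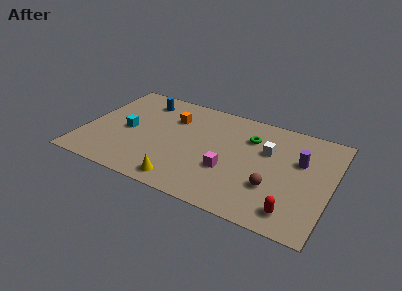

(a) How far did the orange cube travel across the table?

0.5

From (4.8, 5.7) to (4.9, 6.2), the orange cube covered √(0.1² + 0.5²) ≈ 0.5 units.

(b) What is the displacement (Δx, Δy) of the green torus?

(-1.1, 0.4)

The green torus was at about (10.6, 5.9) and moved to about (9.5, 6.3).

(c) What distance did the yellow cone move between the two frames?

3.0

The yellow cone moved from about (8.9, 2.4) to (6.2, 1.1), a distance of √(2.7² + 1.3²) ≈ 3.0.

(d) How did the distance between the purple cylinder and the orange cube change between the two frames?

-1.7

The distance was about 9.3 in the first image and 7.6 in the second, so they moved 1.7 units closer together.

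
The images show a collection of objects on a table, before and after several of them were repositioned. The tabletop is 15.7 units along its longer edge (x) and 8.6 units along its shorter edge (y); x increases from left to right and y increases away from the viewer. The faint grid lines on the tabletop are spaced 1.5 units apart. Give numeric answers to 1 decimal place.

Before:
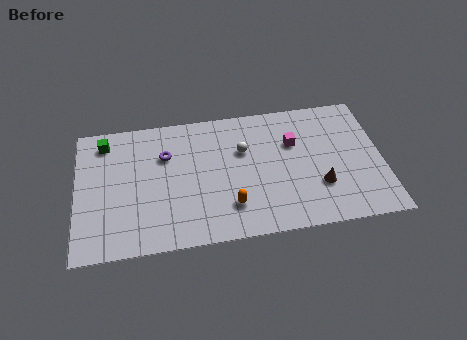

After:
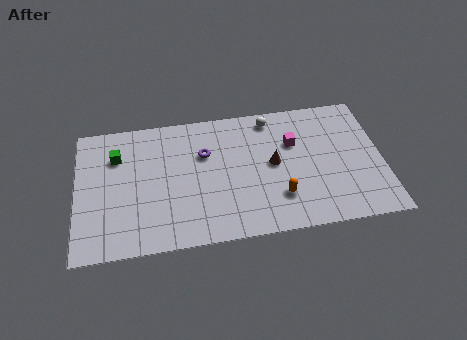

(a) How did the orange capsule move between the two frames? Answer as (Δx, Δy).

(2.5, 0.2)

The orange capsule started near (7.8, 2.1) and ended near (10.3, 2.3).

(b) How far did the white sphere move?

2.4

The white sphere was near (8.6, 5.6) before and (10.1, 7.5) after, so it travelled √(1.5² + 1.9²) ≈ 2.4 units.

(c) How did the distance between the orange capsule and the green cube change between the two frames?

+1.0

The distance was about 8.1 in the first image and 9.1 in the second, so they moved 1.0 units further apart.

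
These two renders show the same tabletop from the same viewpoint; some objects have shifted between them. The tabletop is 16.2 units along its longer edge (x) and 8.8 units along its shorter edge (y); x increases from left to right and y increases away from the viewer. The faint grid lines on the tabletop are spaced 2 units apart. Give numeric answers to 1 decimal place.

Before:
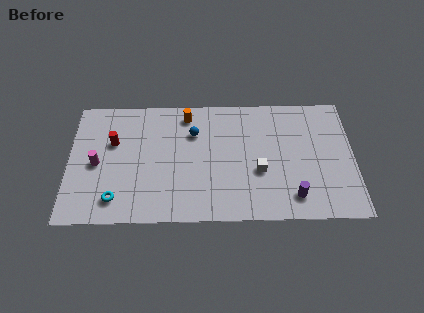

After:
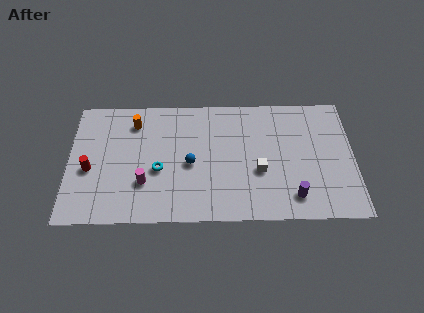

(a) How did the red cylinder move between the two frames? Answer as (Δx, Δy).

(-1.3, -1.9)

The red cylinder started near (2.5, 5.6) and ended near (1.2, 3.7).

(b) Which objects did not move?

the white cube and the purple cylinder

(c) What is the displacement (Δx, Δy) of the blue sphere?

(-0.2, -2.2)

The blue sphere was at about (7.1, 6.2) and moved to about (6.9, 4.0).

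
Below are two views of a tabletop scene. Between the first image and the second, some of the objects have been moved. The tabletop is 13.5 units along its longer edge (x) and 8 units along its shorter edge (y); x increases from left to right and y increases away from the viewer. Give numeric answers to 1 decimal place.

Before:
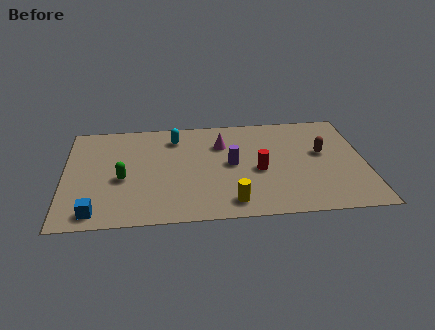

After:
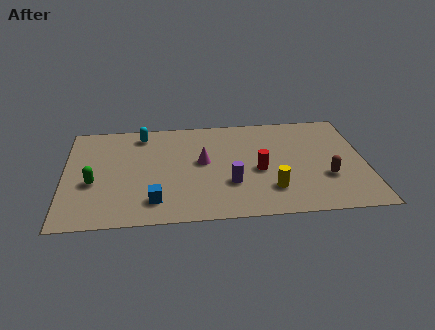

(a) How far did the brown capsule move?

1.9

The brown capsule moved from about (11.6, 4.6) to (11.7, 2.7), a distance of √(0.1² + 1.9²) ≈ 1.9.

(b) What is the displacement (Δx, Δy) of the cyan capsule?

(-1.5, 0.4)

The cyan capsule was at about (5.0, 6.4) and moved to about (3.5, 6.8).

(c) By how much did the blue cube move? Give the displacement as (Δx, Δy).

(2.6, 0.6)

The blue cube was at about (1.4, 1.0) and moved to about (4.0, 1.6).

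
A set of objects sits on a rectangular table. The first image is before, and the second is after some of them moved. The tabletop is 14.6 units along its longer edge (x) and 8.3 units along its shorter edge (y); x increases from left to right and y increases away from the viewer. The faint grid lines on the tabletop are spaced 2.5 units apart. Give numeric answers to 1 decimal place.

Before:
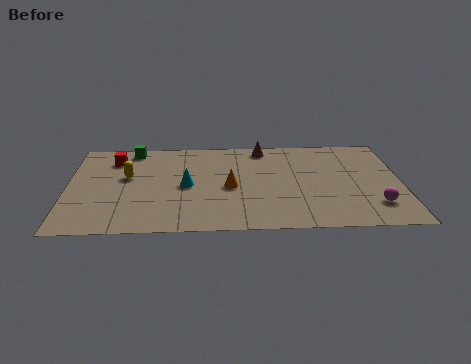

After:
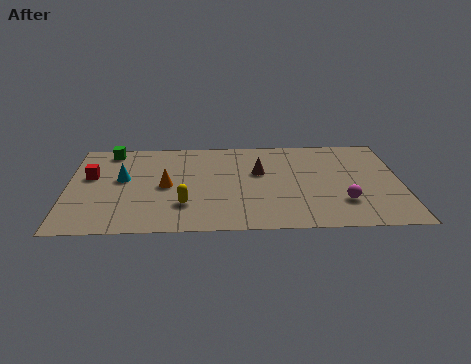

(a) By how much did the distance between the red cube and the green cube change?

+1.2

Before: roughly 1.2 units apart; after: 2.4. That's 1.2 units further apart.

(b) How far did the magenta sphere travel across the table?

1.4

The magenta sphere moved from about (13.4, 2.0) to (12.0, 2.3), a distance of √(1.4² + 0.3²) ≈ 1.4.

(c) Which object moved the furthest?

the yellow capsule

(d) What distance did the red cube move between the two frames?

1.8

The red cube moved from about (2.0, 6.5) to (1.0, 5.0), a distance of √(1.0² + 1.5²) ≈ 1.8.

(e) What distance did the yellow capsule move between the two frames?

3.6

The yellow capsule was near (2.6, 4.9) before and (5.1, 2.3) after, so it travelled √(2.5² + 2.6²) ≈ 3.6 units.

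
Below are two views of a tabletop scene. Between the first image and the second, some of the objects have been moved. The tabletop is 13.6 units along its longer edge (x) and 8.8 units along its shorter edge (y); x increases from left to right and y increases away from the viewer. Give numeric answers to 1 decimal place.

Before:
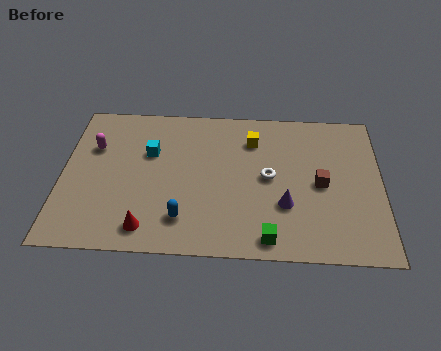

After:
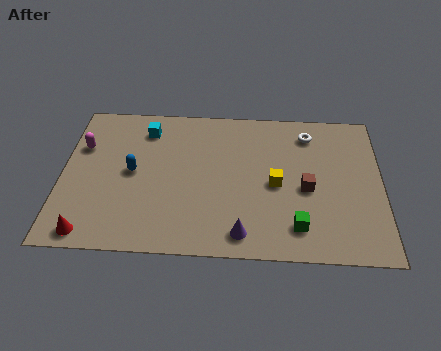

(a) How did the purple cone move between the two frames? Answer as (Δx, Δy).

(-1.8, -1.7)

The purple cone started near (9.5, 2.9) and ended near (7.7, 1.2).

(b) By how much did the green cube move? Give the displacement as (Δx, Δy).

(1.2, 0.7)

The green cube started near (8.8, 1.0) and ended near (10.0, 1.7).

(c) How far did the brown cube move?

0.7

From (11.0, 4.2) to (10.4, 3.9), the brown cube covered √(0.6² + 0.3²) ≈ 0.7 units.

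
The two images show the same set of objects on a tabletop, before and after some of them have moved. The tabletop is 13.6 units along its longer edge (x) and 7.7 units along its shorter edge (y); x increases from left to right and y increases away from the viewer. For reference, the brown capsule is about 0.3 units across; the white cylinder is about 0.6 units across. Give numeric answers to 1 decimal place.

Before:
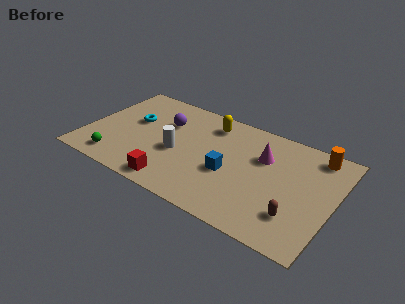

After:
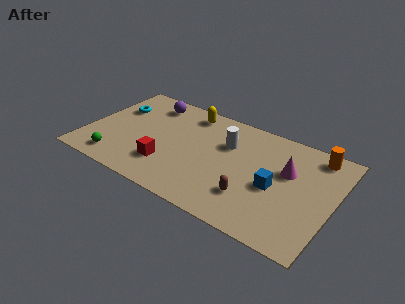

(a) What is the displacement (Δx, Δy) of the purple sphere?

(-1.1, 1.2)

The purple sphere started near (4.1, 5.2) and ended near (3.0, 6.4).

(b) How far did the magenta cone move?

1.5

The magenta cone moved from about (9.6, 5.2) to (11.0, 4.8), a distance of √(1.4² + 0.4²) ≈ 1.5.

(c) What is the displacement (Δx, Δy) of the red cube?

(-0.6, 1.1)

From the two frames, the red cube sits at roughly (5.3, 1.0) before and (4.7, 2.1) after.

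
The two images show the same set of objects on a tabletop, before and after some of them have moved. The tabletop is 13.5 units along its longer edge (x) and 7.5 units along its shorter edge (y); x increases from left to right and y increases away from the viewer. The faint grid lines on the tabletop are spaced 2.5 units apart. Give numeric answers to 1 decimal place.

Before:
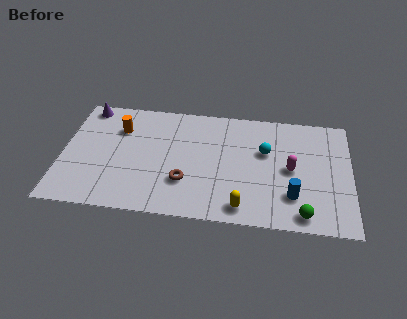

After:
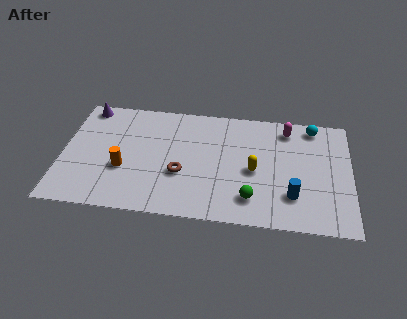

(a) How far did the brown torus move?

0.5

From (5.8, 2.3) to (5.6, 2.8), the brown torus covered √(0.2² + 0.5²) ≈ 0.5 units.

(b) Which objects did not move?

the blue cylinder and the purple cone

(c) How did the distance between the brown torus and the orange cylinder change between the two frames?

-1.8

Before: roughly 4.5 units apart; after: 2.7. That's 1.8 units closer together.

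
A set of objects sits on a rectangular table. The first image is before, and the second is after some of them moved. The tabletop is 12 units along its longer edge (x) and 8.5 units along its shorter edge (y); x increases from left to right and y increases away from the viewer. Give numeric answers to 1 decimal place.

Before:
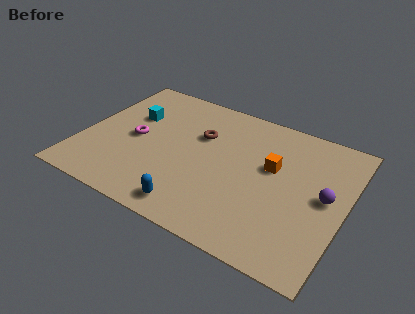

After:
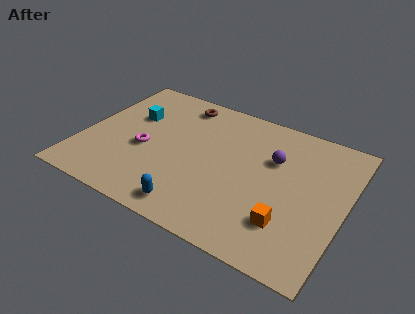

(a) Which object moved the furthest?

the orange cube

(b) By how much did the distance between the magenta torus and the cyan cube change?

+0.6

The distance was about 1.5 in the first image and 2.1 in the second, so they moved 0.6 units further apart.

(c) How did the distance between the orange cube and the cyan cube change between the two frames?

+1.8

Before: roughly 6.6 units apart; after: 8.4. That's 1.8 units further apart.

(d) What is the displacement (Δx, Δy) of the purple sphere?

(-2.5, 1.2)

The purple sphere started near (11.1, 4.4) and ended near (8.6, 5.6).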